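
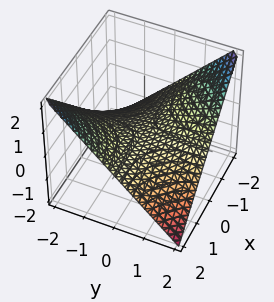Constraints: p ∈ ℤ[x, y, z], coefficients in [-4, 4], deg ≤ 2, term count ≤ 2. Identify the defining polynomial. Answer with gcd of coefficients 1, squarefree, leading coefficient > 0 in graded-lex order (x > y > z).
1. deg p = 2. A hyperbolic paraboloid; a quadric.
2. From the visible intercepts: it crosses the z-axis at the gridline z = 0; every point of the y-axis in the box is on the surface.
3. These observations pin down the coefficients. Check: (1, 0, 0) on the x-axis lies on the surface, and p(1, 0, 0) = 0. ✓

x*y + 2*z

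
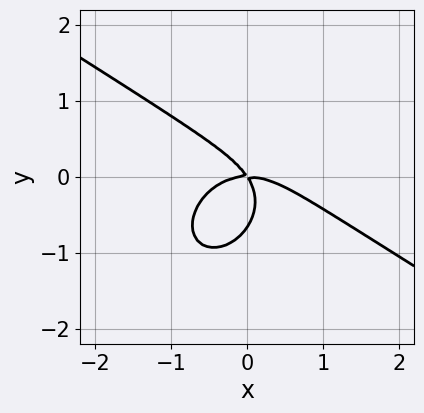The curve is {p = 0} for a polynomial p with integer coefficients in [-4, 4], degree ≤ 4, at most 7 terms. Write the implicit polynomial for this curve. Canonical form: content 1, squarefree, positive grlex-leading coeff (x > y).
2*x^3 + 2*x^2*y + 3*y^3 + 3*x*y + 2*y^2

(a) deg p = 3. The shape is more complex than any degree-2 curve.
(b) Checking where it meets the axes: it crosses the y-axis at the gridline y = 0; it meets the x-axis at x = 0 (among the integer gridlines).
(c) These observations pin down the coefficients.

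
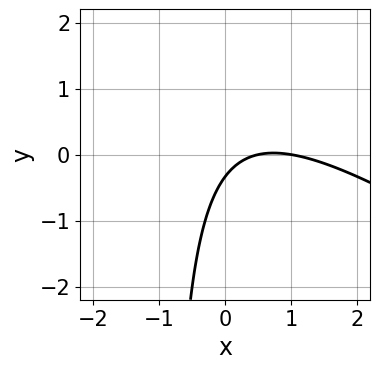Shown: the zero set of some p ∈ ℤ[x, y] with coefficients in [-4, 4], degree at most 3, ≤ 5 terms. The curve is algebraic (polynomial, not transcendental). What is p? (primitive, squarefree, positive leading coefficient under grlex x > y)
First, degree: no degree-1 curve has this shape, so deg p = 2.
Next, from the axis intercepts and sections: one x-axis crossing is at x = 1.
Finally, these observations pin down the coefficients.

2*x^2 + 3*x*y - 3*x + 3*y + 1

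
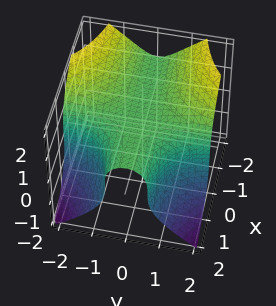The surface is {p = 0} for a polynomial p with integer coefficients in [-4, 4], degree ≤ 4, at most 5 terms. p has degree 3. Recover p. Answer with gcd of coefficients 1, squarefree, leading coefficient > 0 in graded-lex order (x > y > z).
1. The degree is 3 — the shape is more complex than any degree-2 surface.
2. Reading off the gridlines: no x-intercept at any integer in the box; it misses every integer gridline on the y-axis.
3. Assembling these constraints gives the stated polynomial.

3*x*y^2 + 2*z^3 - y^2 - 2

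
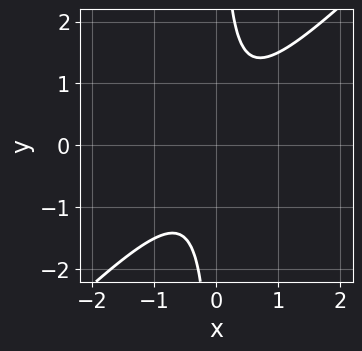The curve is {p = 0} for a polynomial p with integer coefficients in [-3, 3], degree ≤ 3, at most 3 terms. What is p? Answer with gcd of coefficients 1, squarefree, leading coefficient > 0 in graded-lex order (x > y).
2*x^2 - 2*x*y + 1

(a) deg p = 2. The shape is more complex than any degree-1 curve.
(b) Checking where it meets the axes: it misses every integer gridline on the x-axis; it misses every integer gridline on the y-axis.
(c) Matching integer coefficients to the picture gives p.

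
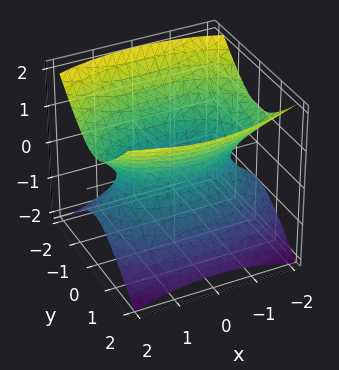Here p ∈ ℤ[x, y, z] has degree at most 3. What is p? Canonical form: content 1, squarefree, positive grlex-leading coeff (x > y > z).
(a) deg p = 2. An hourglass — one-sheet hyperboloid; a quadric.
(b) Symmetries: the z ↦ −z reflection is a symmetry, so z appears only in even powers; mirror symmetry x ↦ −x ⇒ only even powers of x; mirror symmetry y ↦ −y ⇒ only even powers of y.
(c) Against the integer gridlines: the surface avoids every integer z-axis point in the box.
(d) Fitting integer coefficients to these (and the overall shape) gives p.

x^2 + 3*y^2 - 3*z^2 - 2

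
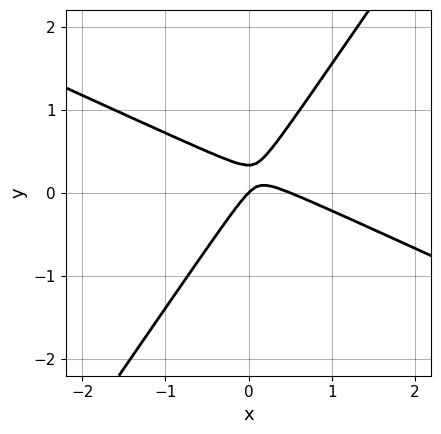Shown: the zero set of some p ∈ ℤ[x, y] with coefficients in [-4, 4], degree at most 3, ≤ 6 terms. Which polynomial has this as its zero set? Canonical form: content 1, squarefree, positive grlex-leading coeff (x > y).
2*x^2 + 3*x*y - 3*y^2 - x + y

1. deg p = 2. No degree-1 curve has this shape.
2. Observable constraints: one y-axis crossing is at y = 0; it crosses the x-axis at the gridline x = 0.
3. Solving for integer coefficients yields p as stated.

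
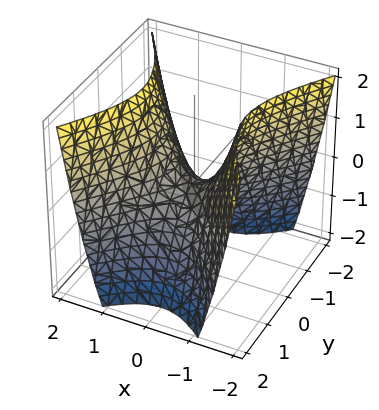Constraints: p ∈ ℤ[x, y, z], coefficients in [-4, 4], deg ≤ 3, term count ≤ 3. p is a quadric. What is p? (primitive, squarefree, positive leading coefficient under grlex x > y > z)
First, deg p = 2.
Next, symmetries: the x ↦ −x reflection is a symmetry, so x appears only in even powers; the y ↦ −y reflection is a symmetry, so y appears only in even powers.
Then, reading off the gridlines: it crosses the x-axis at the gridline x = 0; it crosses the z-axis at the gridline z = 0.
Finally, assembling these constraints gives the stated polynomial.

3*x^2 - 2*y^2 - 2*z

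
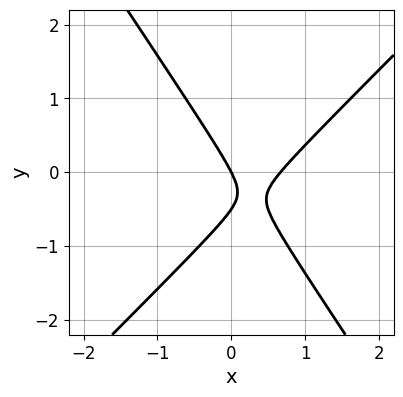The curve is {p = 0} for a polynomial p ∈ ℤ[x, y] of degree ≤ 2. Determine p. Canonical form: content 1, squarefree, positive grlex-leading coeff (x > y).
3*x^2 - x*y - 2*y^2 - 2*x - y

Degree: a generic line meets the curve in up to 2 points, so deg p = 2.
Checking where it meets the axes: it crosses the x-axis at the gridline x = 0; it meets the y-axis at y = 0 (among the integer gridlines).
Matching integer coefficients to the picture gives p.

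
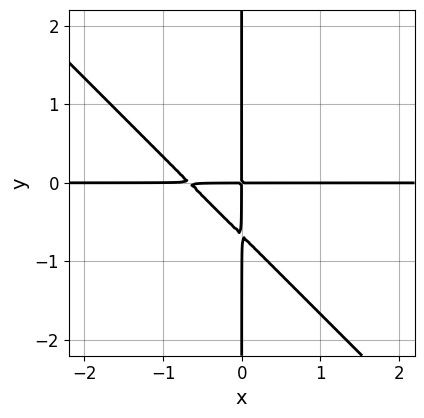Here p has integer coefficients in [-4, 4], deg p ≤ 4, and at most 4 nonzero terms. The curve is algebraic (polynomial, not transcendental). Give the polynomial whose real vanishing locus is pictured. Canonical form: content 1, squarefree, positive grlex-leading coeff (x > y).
1. The degree is 3 — no degree-2 curve has this shape.
2. Against the integer gridlines: every point of the y-axis in the box is on the curve; every point of the x-axis in the box is on the curve.
3. Putting this together gives p.

3*x^2*y + 3*x*y^2 + 2*x*y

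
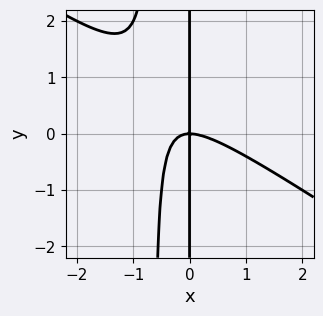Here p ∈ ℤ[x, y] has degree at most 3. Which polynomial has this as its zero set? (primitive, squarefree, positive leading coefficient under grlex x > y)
First, deg p = 3. The shape is more complex than any degree-2 curve.
Then, checking where it meets the axes: every point of the y-axis in the box is on the curve; it crosses the x-axis at the gridline x = 0.
Finally, fitting integer coefficients to these (and the overall shape) gives p.

2*x^3 + 3*x^2*y + 2*x*y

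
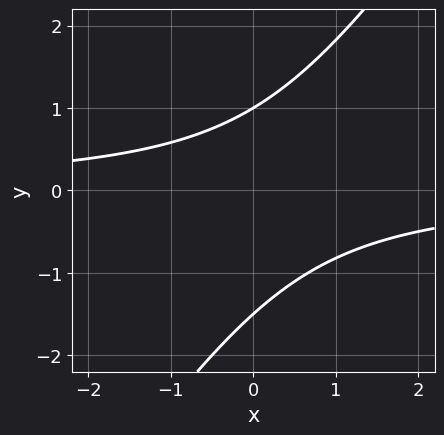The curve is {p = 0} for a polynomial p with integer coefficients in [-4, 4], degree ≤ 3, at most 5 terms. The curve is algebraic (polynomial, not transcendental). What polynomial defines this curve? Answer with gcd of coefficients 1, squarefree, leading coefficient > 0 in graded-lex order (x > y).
3*x*y - 2*y^2 - y + 3

1. deg p = 2. No degree-1 curve has this shape.
2. Observable constraints: it crosses the y-axis at the gridline y = 1; no x-intercept at any integer in the box.
3. Together with the visible shape, these determine p as stated.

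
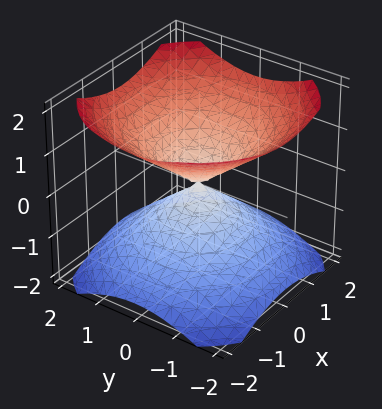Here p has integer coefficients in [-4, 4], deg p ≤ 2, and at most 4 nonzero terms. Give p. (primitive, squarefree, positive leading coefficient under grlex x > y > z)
2*x^2 + 2*y^2 - 3*z^2

(a) There are 2 components. They look like related sheets of one shape, so recover p as a whole.
(b) The degree is 2 — two nappes meeting at a single point; a quadric.
(c) Symmetries: the z ↦ −z reflection is a symmetry, so z appears only in even powers; the z-axis is an axis of rotation, so x and y enter only as x² + y².
(d) From the axis intercepts and sections: it crosses the y-axis at the gridline y = 0; it meets the z-axis at z = 0 (among the integer gridlines); one x-axis crossing is at x = 0.
(e) The integer polynomial consistent with all of this is the stated p.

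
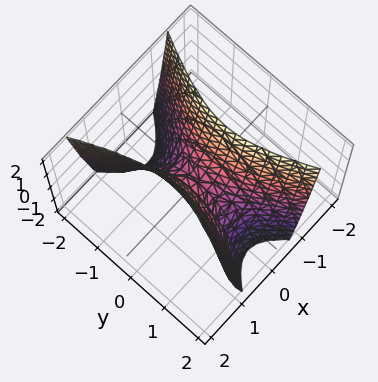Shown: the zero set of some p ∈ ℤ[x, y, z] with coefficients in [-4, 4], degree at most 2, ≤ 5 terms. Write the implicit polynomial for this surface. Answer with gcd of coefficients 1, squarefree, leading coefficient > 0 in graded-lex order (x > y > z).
3*x^2 - y^2 - z

1. Degree: a saddle surface; a quadric, so deg p = 2.
2. Symmetries: it's symmetric under x → −x, forcing even powers of x; mirror symmetry y ↦ −y ⇒ only even powers of y.
3. Observable constraints: it crosses the y-axis at the gridline y = 0; it crosses the x-axis at the gridline x = 0; it crosses the z-axis at the gridline z = 0.
4. The integer polynomial consistent with all of this is the stated p.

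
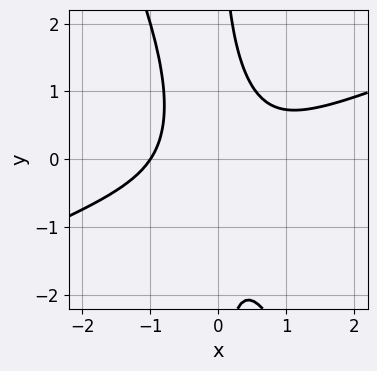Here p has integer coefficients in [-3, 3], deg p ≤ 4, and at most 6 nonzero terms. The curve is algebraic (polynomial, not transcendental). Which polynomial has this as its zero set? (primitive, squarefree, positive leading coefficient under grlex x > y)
x^3 - 2*x^2*y - x*y^2 + 1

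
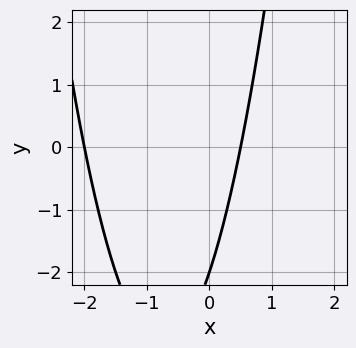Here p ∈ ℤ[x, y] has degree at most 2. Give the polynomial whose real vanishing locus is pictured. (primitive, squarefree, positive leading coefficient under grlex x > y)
1. The degree is 2 — the shape is more complex than any degree-1 curve.
2. From the visible intercepts: it crosses the x-axis at the gridline x = -2; it crosses the y-axis at the gridline y = -2.
3. Solving for integer coefficients yields p as stated.

2*x^2 + 3*x - y - 2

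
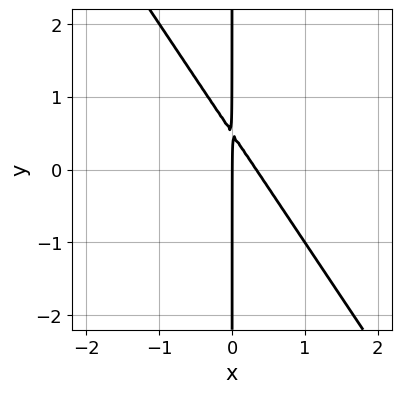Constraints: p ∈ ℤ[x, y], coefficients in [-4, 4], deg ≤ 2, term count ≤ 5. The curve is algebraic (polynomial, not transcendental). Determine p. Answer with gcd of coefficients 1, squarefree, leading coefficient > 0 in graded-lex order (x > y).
First, the degree is 2 — a generic line meets the curve in up to 2 points.
Next, against the integer gridlines: every point of the y-axis in the box is on the curve; it crosses the x-axis at the gridline x = 0.
Finally, fitting integer coefficients to these (and the overall shape) gives p.

3*x^2 + 2*x*y - x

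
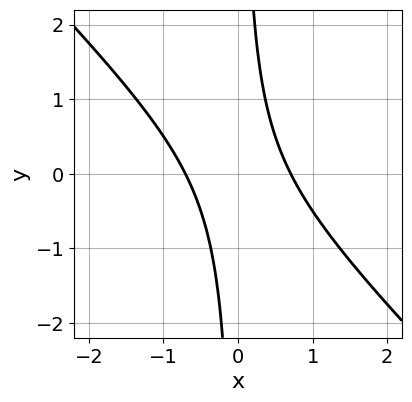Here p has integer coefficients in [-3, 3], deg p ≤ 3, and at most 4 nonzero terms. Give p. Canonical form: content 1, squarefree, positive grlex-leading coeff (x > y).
First, degree: no degree-1 curve has this shape, so deg p = 2.
Next, against the integer gridlines: no y-intercept at any integer in the box.
Finally, assembling these constraints gives the stated polynomial.

2*x^2 + 2*x*y - 1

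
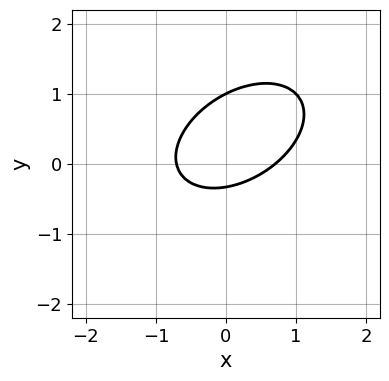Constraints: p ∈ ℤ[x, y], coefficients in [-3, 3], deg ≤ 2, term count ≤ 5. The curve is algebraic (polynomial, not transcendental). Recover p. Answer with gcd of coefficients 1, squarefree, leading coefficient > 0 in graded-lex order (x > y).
2*x^2 - 2*x*y + 3*y^2 - 2*y - 1

(a) Degree: no degree-1 curve has this shape, so deg p = 2.
(b) From the axis intercepts and sections: it crosses the y-axis at the gridline y = 1.
(c) Solving for integer coefficients yields p as stated.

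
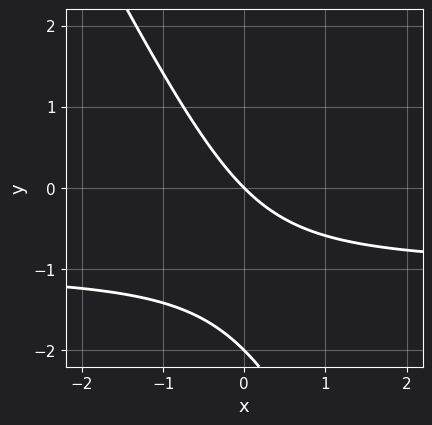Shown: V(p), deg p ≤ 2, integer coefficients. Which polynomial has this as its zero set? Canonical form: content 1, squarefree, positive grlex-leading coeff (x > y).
2*x*y + y^2 + 2*x + 2*y

First, degree: no degree-1 curve has this shape, so deg p = 2.
Then, against the integer gridlines: among the integer gridlines, it crosses the y-axis at y ∈ {-2, 0}; it crosses the x-axis at the gridline x = 0.
Finally, putting this together gives p.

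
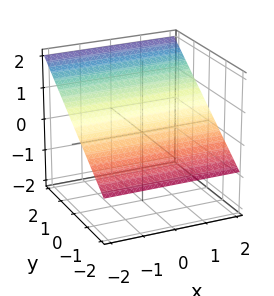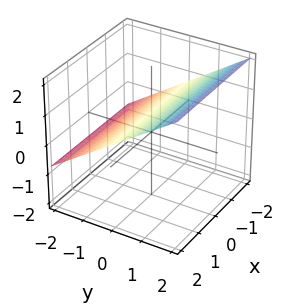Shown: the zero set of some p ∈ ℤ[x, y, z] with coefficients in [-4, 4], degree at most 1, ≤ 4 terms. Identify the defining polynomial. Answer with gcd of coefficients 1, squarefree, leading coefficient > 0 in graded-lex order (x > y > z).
2*y - 3*z + 2

1. The degree is 1 — the surface is flat (a plane).
2. From the visible intercepts: it meets the y-axis at y = -1 (among the integer gridlines); no x-intercept at any integer in the box.
3. Assembling these constraints gives the stated polynomial.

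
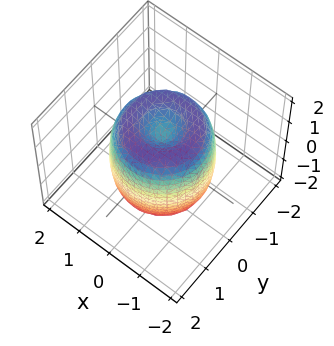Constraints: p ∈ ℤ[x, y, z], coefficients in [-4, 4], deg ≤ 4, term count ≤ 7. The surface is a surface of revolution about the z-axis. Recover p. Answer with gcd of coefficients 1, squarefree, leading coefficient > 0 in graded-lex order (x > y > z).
2*x^4 + 4*x^2*y^2 + 2*y^4 - 3*x^2 - 3*y^2 + z^2 - 1

First, degree: the shape is more complex than any degree-3 surface, so deg p = 4.
Next, symmetry: the z-axis is an axis of rotation, so x and y enter only as x² + y².
Next, observable constraints: a circular section at z = 1 has radius between 1 and 2; among the integer gridlines, it crosses the z-axis at z ∈ {-1, 1}.
Finally, together with the visible shape, these determine p as stated.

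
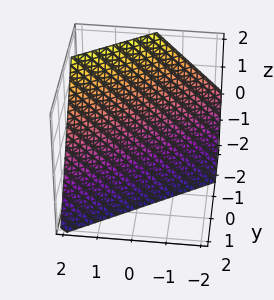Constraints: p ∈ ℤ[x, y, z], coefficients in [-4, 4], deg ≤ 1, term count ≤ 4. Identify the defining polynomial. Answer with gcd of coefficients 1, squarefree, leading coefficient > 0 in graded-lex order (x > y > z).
2*x - 3*y - 2*z - 2

First, degree: the surface is flat (a plane), so deg p = 1.
Next, checking where it meets the axes: it crosses the z-axis at the gridline z = -1; it meets the x-axis at x = 1 (among the integer gridlines).
Finally, fitting integer coefficients to these (and the overall shape) gives p.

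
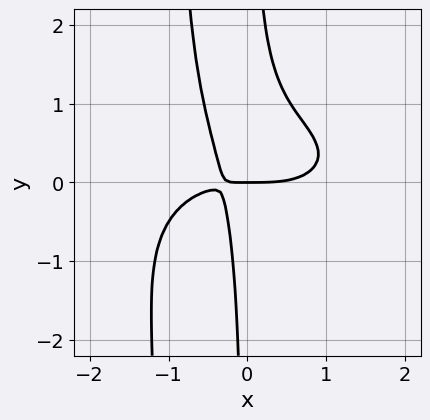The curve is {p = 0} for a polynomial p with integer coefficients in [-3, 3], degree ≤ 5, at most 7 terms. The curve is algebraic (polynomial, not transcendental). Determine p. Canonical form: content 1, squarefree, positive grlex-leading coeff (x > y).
First, degree: a generic line meets the curve in up to 4 points, so deg p = 4.
Next, observable constraints: it meets the x-axis at x = 0 (among the integer gridlines); it crosses the y-axis at the gridline y = 0.
Finally, together with the visible shape, these determine p as stated.

x^4 + 3*x^2*y^2 + 3*x*y^2 - 3*x*y - y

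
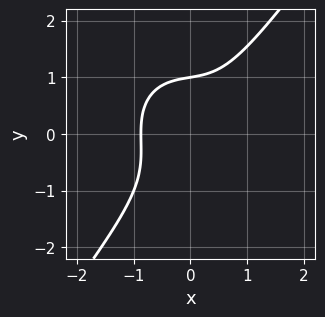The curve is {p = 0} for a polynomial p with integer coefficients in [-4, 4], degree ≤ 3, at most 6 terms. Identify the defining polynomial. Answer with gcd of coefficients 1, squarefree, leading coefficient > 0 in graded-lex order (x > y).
3*x^3 + x*y^2 - 2*y^3 + 2

First, the degree is 3 — the shape is more complex than any degree-2 curve.
Then, from the visible intercepts: it crosses the y-axis at the gridline y = 1.
Finally, together with the visible shape, these determine p as stated.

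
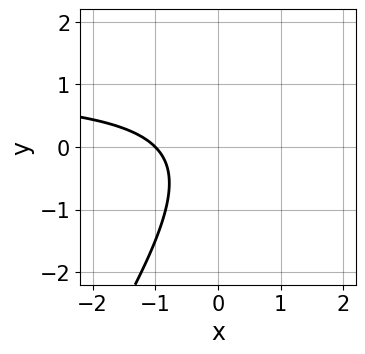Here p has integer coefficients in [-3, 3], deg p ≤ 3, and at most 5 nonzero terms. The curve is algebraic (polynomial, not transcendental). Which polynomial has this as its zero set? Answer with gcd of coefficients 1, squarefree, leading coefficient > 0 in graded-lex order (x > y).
First, the degree is 2 — a generic line meets the curve in up to 2 points.
Next, from the axis intercepts and sections: the curve avoids every integer y-axis point in the box; it crosses the x-axis at the gridline x = -1.
Finally, fitting integer coefficients to these (and the overall shape) gives p.

3*x*y - 2*y^2 - 3*x - 3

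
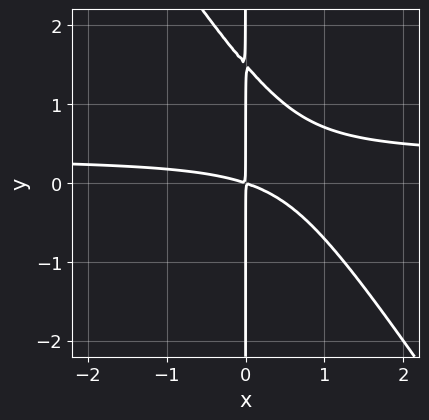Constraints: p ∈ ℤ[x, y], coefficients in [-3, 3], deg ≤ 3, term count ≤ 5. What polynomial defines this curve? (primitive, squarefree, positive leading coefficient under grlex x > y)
(a) deg p = 3.
(b) Reading off the gridlines: every point of the y-axis in the box is on the curve.
(c) Assembling these constraints gives the stated polynomial.

3*x^2*y + 2*x*y^2 - x^2 - 3*x*y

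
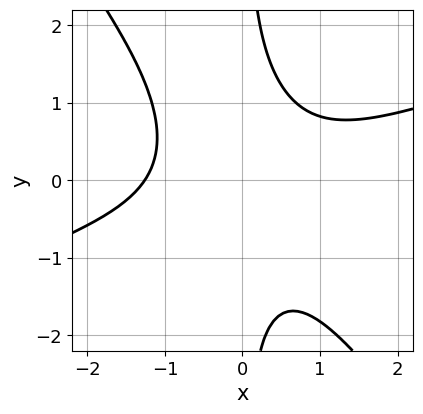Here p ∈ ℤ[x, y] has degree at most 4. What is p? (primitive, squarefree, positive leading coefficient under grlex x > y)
x^3 - 2*x^2*y - 2*x*y^2 + 2

The degree is 3 — no degree-2 curve has this shape.
From the visible intercepts: no y-intercept at any integer in the box.
The integer polynomial consistent with all of this is the stated p.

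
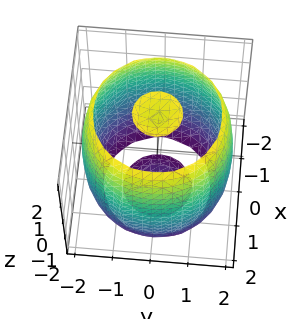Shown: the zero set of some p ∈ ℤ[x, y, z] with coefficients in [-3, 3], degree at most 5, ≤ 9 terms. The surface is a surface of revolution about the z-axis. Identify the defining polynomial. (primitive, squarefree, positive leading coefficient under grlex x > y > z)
First, the picture has 3 separate pieces. They look like related sheets of one shape, so recover p as a whole.
Then, deg p = 4. The shape is more complex than any degree-3 surface.
Next, symmetry: the surface is invariant under rotation about z: p = q(x² + y², z).
Then, from the visible intercepts: a circular section at z = -1 has radius between 1 and 2.
Finally, assembling these constraints gives the stated polynomial.

x^4 + 2*x^2*y^2 + y^4 - 3*x^2 - 3*y^2 + z^2 - 3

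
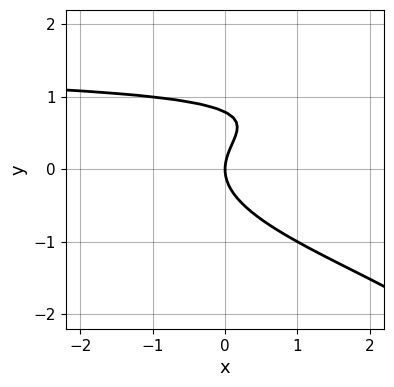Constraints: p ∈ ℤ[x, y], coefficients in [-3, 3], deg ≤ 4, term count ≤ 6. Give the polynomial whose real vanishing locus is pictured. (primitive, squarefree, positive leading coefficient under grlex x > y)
First, the degree is 4 — a generic line meets the curve in up to 4 points.
Then, against the integer gridlines: one x-axis crossing is at x = 0; it meets the y-axis at y = 0 (among the integer gridlines).
Finally, together with the visible shape, these determine p as stated.

y^4 + 3*y^3 - 2*x*y - 3*y^2 + 3*x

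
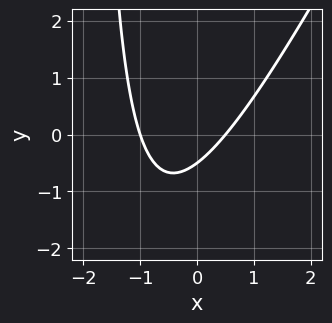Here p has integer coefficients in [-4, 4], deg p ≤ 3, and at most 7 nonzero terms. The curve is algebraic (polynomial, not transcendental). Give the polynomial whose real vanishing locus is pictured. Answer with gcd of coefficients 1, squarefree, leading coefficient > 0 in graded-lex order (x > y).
Degree: the shape is more complex than any degree-1 curve, so deg p = 2.
From the axis intercepts and sections: one x-axis crossing is at x = -1.
Assembling these constraints gives the stated polynomial.

2*x^2 - x*y + x - 2*y - 1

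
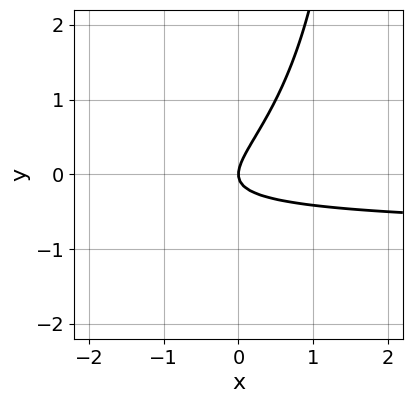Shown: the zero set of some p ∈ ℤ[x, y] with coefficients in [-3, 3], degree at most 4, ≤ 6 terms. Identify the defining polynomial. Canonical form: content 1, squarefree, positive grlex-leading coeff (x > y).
x*y^2 + 2*x*y - 2*y^2 + x

First, degree: no degree-2 curve has this shape, so deg p = 3.
Next, from the axis intercepts and sections: one y-axis crossing is at y = 0; it meets the x-axis at x = 0 (among the integer gridlines).
Finally, these observations pin down the coefficients.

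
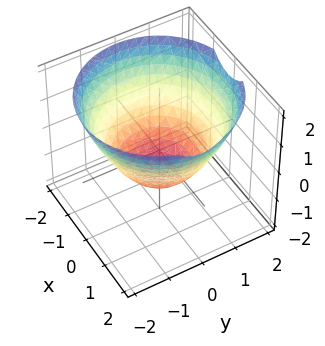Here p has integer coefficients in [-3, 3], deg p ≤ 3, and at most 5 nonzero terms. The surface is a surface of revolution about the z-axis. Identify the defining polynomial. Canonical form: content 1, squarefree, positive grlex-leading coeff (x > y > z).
2*x^2 + 2*y^2 - 3*z - 3

The degree is 2 — the shape is more complex than any degree-1 surface.
Symmetries: every cross-section ⟂ z is a circle, so x, y appear only via x² + y².
Against the integer gridlines: one z-axis crossing is at z = -1; a circular section at z = 1 has radius between 1 and 2.
Putting this together gives p.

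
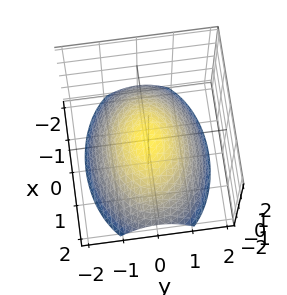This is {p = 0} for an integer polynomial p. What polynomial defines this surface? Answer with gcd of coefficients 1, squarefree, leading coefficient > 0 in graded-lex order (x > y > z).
x^2 + 2*y^2 + 3*z

deg p = 2. A paraboloid; a quadric.
Symmetries: it's symmetric under y → −y, forcing even powers of y; it's symmetric under x → −x, forcing even powers of x.
Reading off the gridlines: it meets the z-axis at z = 0 (among the integer gridlines); it meets the x-axis at x = 0 (among the integer gridlines); it meets the y-axis at y = 0 (among the integer gridlines).
Fitting integer coefficients to these (and the overall shape) gives p.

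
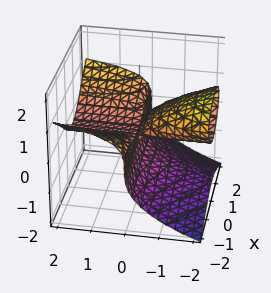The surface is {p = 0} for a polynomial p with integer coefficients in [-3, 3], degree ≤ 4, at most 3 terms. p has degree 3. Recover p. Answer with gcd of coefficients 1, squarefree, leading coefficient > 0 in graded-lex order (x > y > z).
1. The degree is 3 — no degree-2 surface has this shape.
2. Reading off the gridlines: the visible x-axis segment lies entirely on the surface; one z-axis crossing is at z = 0; the visible y-axis segment lies entirely on the surface.
3. The integer polynomial consistent with all of this is the stated p.

x^2*y - 2*z^3 - 2*y*z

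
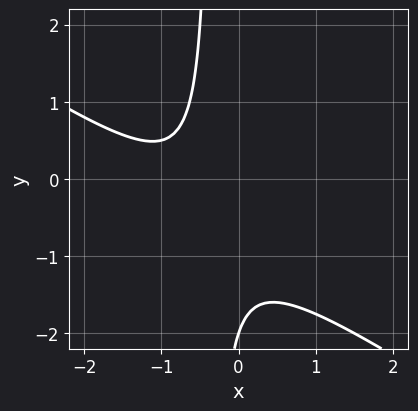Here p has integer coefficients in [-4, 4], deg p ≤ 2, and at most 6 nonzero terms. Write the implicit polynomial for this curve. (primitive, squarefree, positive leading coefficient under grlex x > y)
2*x^2 + 3*x*y + 3*x + y + 2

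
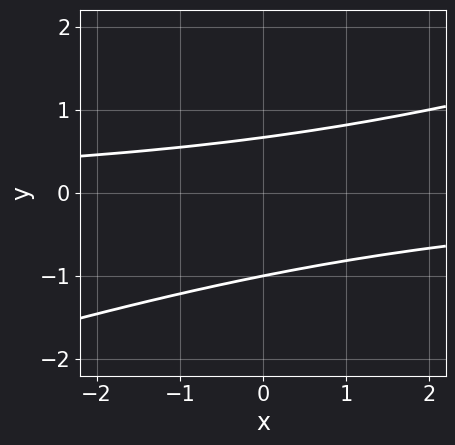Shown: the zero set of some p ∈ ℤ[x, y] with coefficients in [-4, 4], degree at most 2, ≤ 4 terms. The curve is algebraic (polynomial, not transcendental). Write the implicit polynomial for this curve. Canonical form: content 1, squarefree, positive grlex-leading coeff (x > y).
x*y - 3*y^2 - y + 2

The degree is 2 — no degree-1 curve has this shape.
From the visible intercepts: it crosses the y-axis at the gridline y = -1; no x-intercept at any integer in the box.
Putting this together gives p.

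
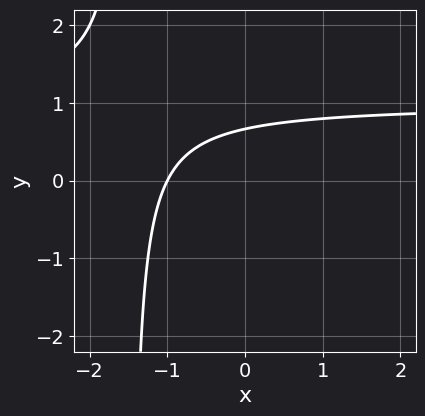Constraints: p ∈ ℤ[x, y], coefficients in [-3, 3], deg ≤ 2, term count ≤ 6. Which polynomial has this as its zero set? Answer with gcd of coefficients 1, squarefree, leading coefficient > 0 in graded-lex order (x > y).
First, the degree is 2 — a generic line meets the curve in up to 2 points.
Then, checking where it meets the axes: one x-axis crossing is at x = -1.
Finally, these observations pin down the coefficients.

2*x*y - 2*x + 3*y - 2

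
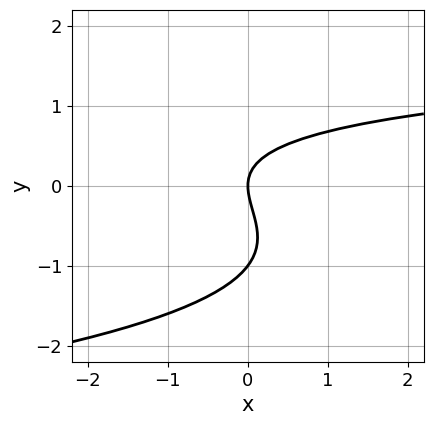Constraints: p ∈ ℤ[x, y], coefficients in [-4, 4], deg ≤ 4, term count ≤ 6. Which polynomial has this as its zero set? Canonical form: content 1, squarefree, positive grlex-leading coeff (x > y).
3*y^3 + x*y + 3*y^2 - 3*x

First, degree: a generic line meets the curve in up to 3 points, so deg p = 3.
Next, against the integer gridlines: the y-axis gridline crossings are at y ∈ {-1, 0}; it meets the x-axis at x = 0 (among the integer gridlines).
Finally, fitting integer coefficients to these (and the overall shape) gives p.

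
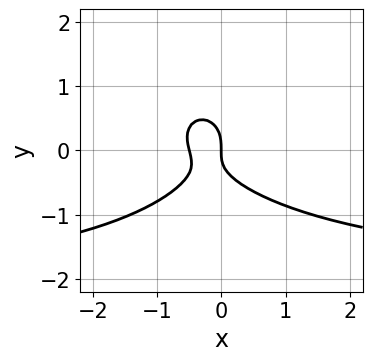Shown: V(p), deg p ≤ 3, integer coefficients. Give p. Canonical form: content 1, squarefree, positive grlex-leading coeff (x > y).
First, the degree is 3 — no degree-2 curve has this shape.
Then, checking where it meets the axes: one x-axis crossing is at x = 0; it crosses the y-axis at the gridline y = 0.
Finally, these observations pin down the coefficients.

x^2*y + 2*y^3 + 2*x^2 + x*y + x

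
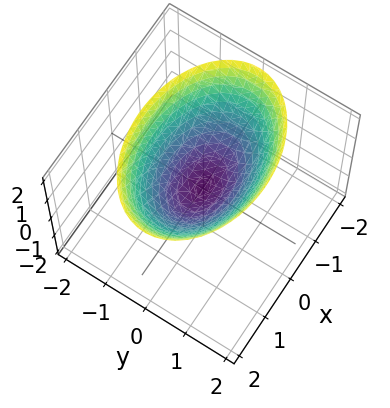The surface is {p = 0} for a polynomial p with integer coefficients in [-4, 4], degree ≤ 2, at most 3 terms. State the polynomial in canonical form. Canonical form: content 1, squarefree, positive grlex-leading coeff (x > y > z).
x^2 + 2*y^2 - 2*z

(a) deg p = 2. A paraboloid; a quadric.
(b) Symmetries: it's symmetric under y → −y, forcing even powers of y; the x ↦ −x reflection is a symmetry, so x appears only in even powers.
(c) Observable constraints: it meets the y-axis at y = 0 (among the integer gridlines); it meets the z-axis at z = 0 (among the integer gridlines); one x-axis crossing is at x = 0.
(d) Solving for integer coefficients yields p as stated.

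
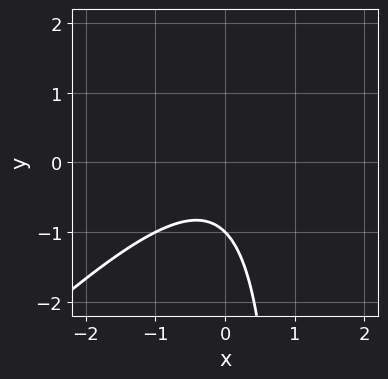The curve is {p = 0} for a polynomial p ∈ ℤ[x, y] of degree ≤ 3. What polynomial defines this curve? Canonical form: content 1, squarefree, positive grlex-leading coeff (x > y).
First, the degree is 2 — the shape is more complex than any degree-1 curve.
Next, checking where it meets the axes: one y-axis crossing is at y = -1; it misses every integer gridline on the x-axis.
Finally, solving for integer coefficients yields p as stated.

x^2 - x*y + y + 1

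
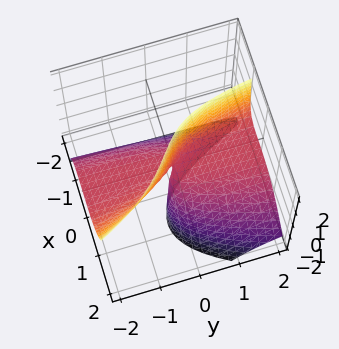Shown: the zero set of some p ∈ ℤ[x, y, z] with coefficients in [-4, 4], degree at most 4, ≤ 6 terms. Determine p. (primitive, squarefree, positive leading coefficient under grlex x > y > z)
1. Degree: no degree-2 surface has this shape, so deg p = 3.
2. Against the integer gridlines: every point of the y-axis in the box is on the surface; the visible z-axis segment lies entirely on the surface; one x-axis crossing is at x = 0.
3. Together with the visible shape, these determine p as stated.

3*x^3 + 2*x*y*z + 3*x*z + 3*y*z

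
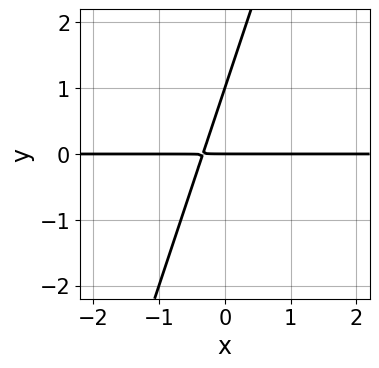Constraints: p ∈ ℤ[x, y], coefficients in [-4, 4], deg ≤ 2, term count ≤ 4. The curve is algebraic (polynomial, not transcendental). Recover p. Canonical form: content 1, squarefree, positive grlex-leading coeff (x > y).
3*x*y - y^2 + y

1. deg p = 2. The shape is more complex than any degree-1 curve.
2. Observable constraints: among the integer gridlines, it crosses the y-axis at y ∈ {0, 1}; every point of the x-axis in the box is on the curve.
3. Fitting integer coefficients to these (and the overall shape) gives p.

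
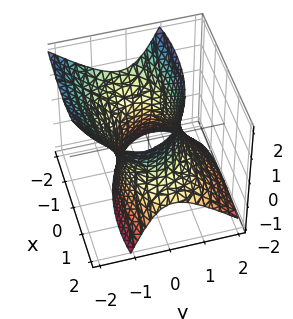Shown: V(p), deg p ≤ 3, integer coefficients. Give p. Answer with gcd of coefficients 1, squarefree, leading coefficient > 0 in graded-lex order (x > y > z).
x^2 + x*z + 3*y^2 + 2*y*z - z^2 - 3

(a) The degree is 2 — a generic line meets the surface in up to 2 points.
(b) Checking where it meets the axes: no z-intercept at any integer in the box; the y-axis gridline crossings are at y ∈ {-1, 1}.
(c) Solving for integer coefficients yields p as stated.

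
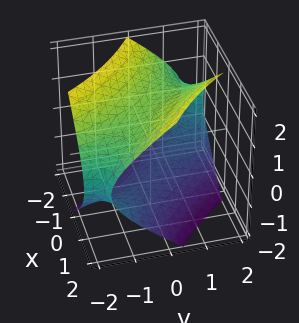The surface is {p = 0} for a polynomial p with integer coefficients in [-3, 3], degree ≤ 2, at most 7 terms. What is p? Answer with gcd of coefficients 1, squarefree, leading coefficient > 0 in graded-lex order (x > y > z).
(a) Degree: the shape is more complex than any degree-1 surface, so deg p = 2.
(b) From the axis intercepts and sections: no x-intercept at any integer in the box; no y-intercept at any integer in the box.
(c) Solving for integer coefficients yields p as stated.

x^2 + 3*x*y + y^2 - 2*z^2 + 3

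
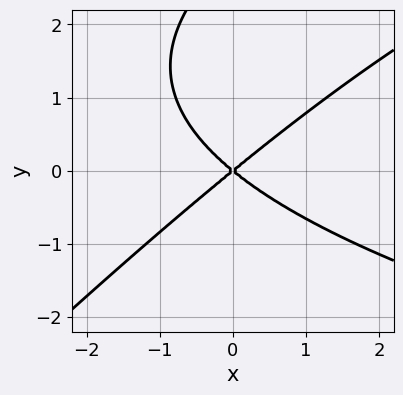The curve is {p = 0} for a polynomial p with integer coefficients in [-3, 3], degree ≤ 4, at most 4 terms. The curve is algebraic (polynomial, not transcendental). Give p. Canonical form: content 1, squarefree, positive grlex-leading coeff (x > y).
x*y^2 - y^3 - 2*x^2 + 3*y^2

(a) deg p = 3.
(b) From the visible intercepts: it meets the x-axis at x = 0 (among the integer gridlines); one y-axis crossing is at y = 0.
(c) Assembling these constraints gives the stated polynomial.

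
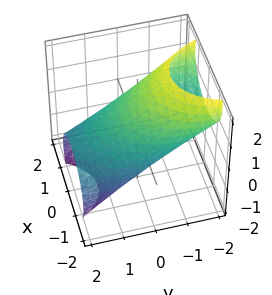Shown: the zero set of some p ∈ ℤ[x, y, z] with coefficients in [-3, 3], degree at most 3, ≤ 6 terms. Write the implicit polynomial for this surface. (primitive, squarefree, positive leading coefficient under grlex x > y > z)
The degree is 2 — no degree-1 surface has this shape.
The integer polynomial consistent with all of this is the stated p.

2*x^2 + y^2 + 3*y*z + 2*z^2 - 3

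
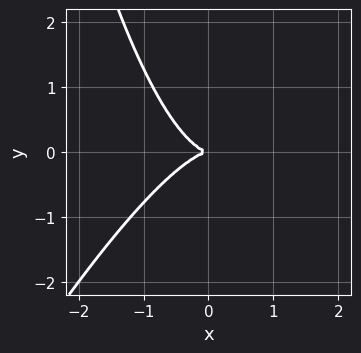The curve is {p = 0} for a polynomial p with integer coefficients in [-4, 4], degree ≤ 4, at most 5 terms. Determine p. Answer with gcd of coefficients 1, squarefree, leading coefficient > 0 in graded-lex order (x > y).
2*x^3 - x^2*y + 2*y^2

The degree is 3 — a generic line meets the curve in up to 3 points.
Reading off the gridlines: it meets the y-axis at y = 0 (among the integer gridlines); it meets the x-axis at x = 0 (among the integer gridlines).
The integer polynomial consistent with all of this is the stated p.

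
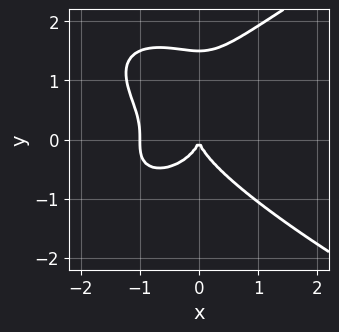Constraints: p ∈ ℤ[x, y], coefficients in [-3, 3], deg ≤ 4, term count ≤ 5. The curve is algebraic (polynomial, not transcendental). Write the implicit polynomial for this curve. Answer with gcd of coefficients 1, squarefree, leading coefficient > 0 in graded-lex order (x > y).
2*y^4 - 3*x^3 - 3*y^3 - 3*x^2

1. Degree: the shape is more complex than any degree-3 curve, so deg p = 4.
2. From the visible intercepts: it crosses the y-axis at the gridline y = 0; the x-axis gridline crossings are at x ∈ {-1, 0}.
3. Assembling these constraints gives the stated polynomial.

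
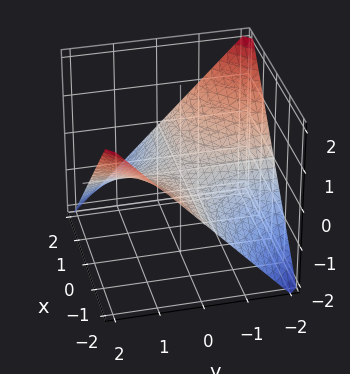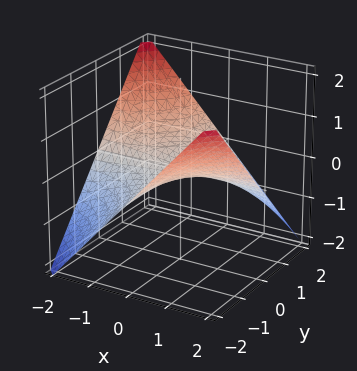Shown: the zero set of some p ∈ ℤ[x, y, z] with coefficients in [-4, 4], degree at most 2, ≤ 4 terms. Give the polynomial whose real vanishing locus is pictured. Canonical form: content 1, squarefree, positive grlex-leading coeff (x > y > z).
x*y + 2*z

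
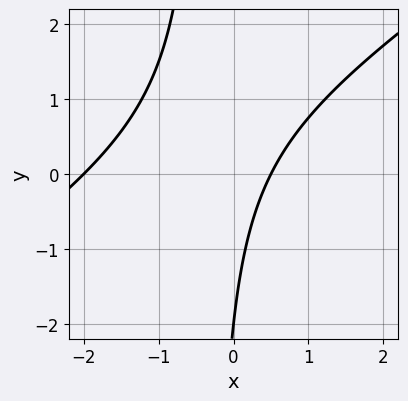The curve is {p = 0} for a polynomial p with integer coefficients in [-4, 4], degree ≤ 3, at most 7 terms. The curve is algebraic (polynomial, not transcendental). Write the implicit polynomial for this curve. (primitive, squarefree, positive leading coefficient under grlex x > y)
(a) The degree is 2 — the shape is more complex than any degree-1 curve.
(b) From the axis intercepts and sections: it crosses the y-axis at the gridline y = -2; it crosses the x-axis at the gridline x = -2.
(c) Solving for integer coefficients yields p as stated.

2*x^2 - 3*x*y + 3*x - y - 2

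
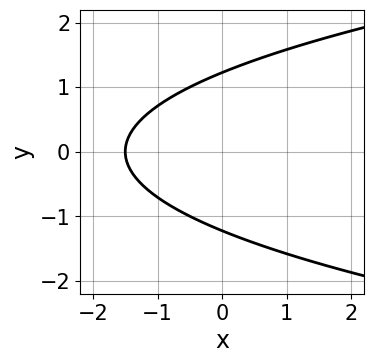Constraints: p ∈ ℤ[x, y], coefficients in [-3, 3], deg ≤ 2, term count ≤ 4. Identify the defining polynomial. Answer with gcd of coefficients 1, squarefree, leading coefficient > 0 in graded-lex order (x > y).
2*y^2 - 2*x - 3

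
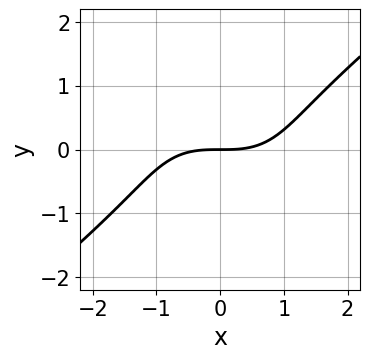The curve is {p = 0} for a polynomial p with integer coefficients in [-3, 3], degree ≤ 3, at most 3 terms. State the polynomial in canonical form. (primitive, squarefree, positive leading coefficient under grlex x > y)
x^3 - 2*y^3 - 3*y

deg p = 3. The shape is more complex than any degree-2 curve.
From the axis intercepts and sections: one y-axis crossing is at y = 0; it meets the x-axis at x = 0 (among the integer gridlines).
Solving for integer coefficients yields p as stated.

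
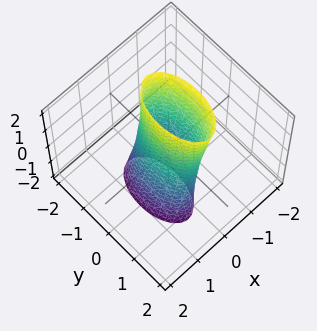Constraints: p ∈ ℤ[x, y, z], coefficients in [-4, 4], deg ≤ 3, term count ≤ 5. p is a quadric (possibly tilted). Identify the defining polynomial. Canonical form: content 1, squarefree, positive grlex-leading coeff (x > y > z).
1. The degree is 2 — the shape is more complex than any degree-1 surface.
2. Reading off the gridlines: it misses every integer gridline on the z-axis; the y-axis gridline crossings are at y ∈ {-1, 1}.
3. Assembling these constraints gives the stated polynomial.

3*x^2 + x*z + y^2 - 1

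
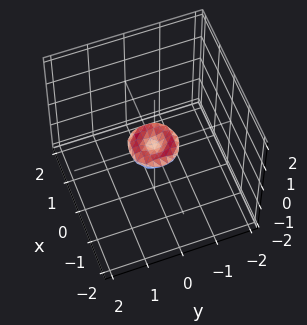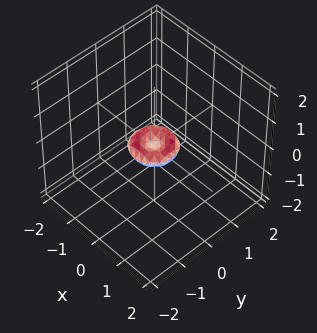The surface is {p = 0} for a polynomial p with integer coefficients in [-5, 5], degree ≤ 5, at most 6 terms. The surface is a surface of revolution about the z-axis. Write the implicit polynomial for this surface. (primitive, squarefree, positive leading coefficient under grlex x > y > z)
2*x^4 + 4*x^2*y^2 + 2*y^4 - x^2 - y^2 + 3*z^2

The degree is 4 — no degree-3 surface has this shape.
Symmetry: every cross-section ⟂ z is a circle, so x, y appear only via x² + y².
From the visible intercepts: it crosses the z-axis at the gridline z = 0; it meets the x-axis at x = 0 (among the integer gridlines).
Fitting integer coefficients to these (and the overall shape) gives p.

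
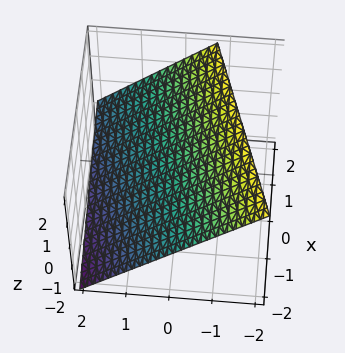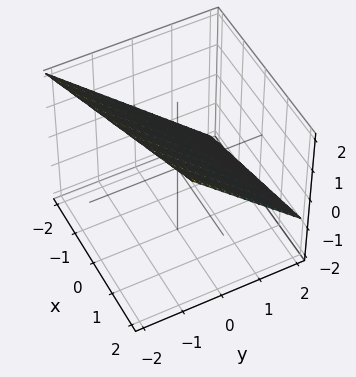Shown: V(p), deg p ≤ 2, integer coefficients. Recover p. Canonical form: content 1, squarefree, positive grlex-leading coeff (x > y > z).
Degree: every cross-section is a straight line — this is a plane, so deg p = 1.
Against the integer gridlines: it meets the x-axis at x = -2 (among the integer gridlines).
These observations pin down the coefficients.

x - 3*y - 3*z + 2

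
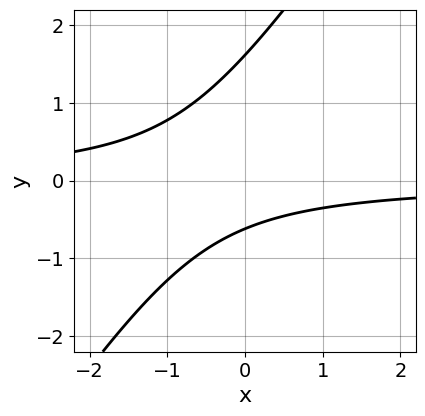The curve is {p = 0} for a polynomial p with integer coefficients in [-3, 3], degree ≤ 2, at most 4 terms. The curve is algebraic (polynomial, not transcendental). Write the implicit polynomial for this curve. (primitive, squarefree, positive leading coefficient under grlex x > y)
1. deg p = 2. No degree-1 curve has this shape.
2. From the axis intercepts and sections: no x-intercept at any integer in the box.
3. The integer polynomial consistent with all of this is the stated p.

3*x*y - 2*y^2 + 2*y + 2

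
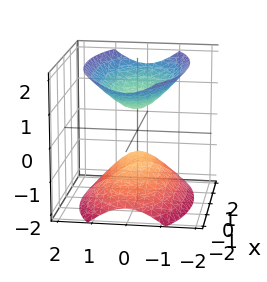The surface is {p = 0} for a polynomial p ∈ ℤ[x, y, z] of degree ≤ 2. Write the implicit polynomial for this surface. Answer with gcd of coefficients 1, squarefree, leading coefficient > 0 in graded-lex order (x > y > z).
x^2 + 3*y^2 - 2*z^2 + 1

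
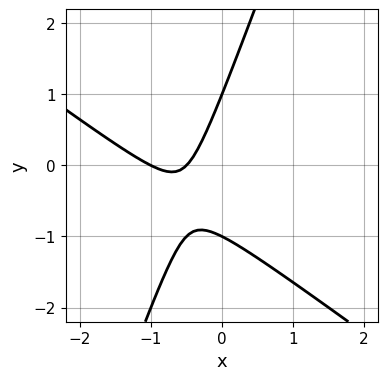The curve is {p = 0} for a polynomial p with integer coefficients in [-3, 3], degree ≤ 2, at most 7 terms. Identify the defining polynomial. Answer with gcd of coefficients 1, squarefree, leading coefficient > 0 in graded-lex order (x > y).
2*x^2 + 2*x*y - y^2 + 3*x + 1

The degree is 2 — no degree-1 curve has this shape.
From the visible intercepts: among the integer gridlines, it crosses the y-axis at y ∈ {-1, 1}; it crosses the x-axis at the gridline x = -1.
Fitting integer coefficients to these (and the overall shape) gives p.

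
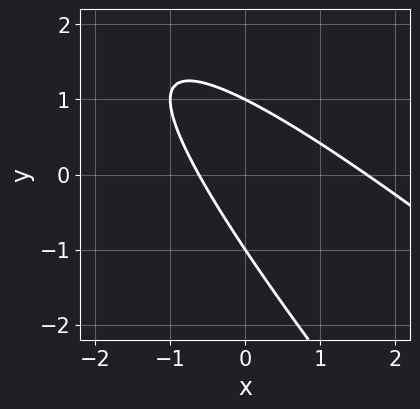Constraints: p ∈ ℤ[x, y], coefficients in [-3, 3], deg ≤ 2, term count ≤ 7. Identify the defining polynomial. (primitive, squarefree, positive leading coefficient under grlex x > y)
x^2 + 2*x*y + y^2 - x - 1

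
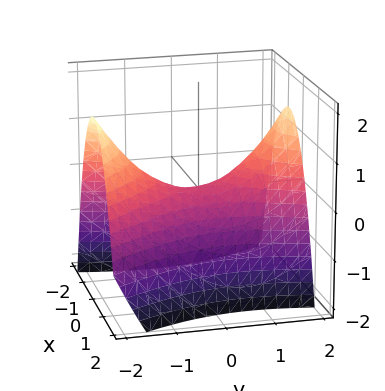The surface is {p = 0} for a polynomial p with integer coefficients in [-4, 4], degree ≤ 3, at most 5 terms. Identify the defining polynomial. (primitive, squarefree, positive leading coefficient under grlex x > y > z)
3*x^2 + x*y - y^2 + 3*z

1. The degree is 2 — the shape is more complex than any degree-1 surface.
2. From the axis intercepts and sections: it crosses the y-axis at the gridline y = 0; one x-axis crossing is at x = 0.
3. Fitting integer coefficients to these (and the overall shape) gives p.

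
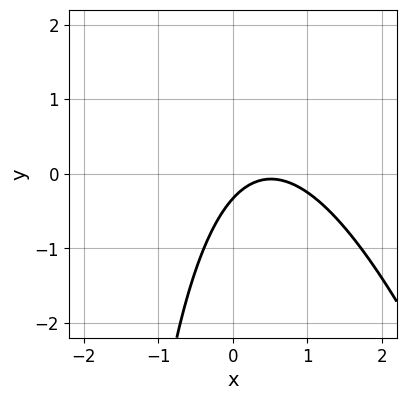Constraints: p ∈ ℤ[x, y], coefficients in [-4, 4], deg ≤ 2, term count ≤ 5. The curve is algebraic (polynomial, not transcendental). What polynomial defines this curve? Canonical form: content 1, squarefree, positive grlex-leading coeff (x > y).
1. Degree: the shape is more complex than any degree-1 curve, so deg p = 2.
2. Reading off the gridlines: no x-intercept at any integer in the box.
3. Putting this together gives p.

3*x^2 + x*y - 3*x + 3*y + 1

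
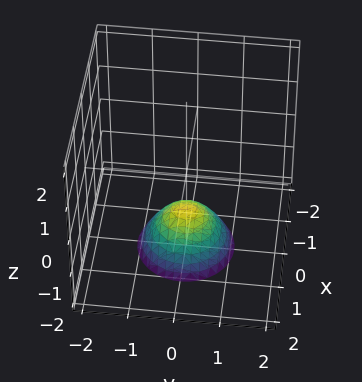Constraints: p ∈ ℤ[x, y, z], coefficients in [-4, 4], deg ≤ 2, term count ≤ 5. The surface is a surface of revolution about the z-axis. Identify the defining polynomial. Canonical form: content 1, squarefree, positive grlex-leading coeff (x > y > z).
x^2 + y^2 + z + 1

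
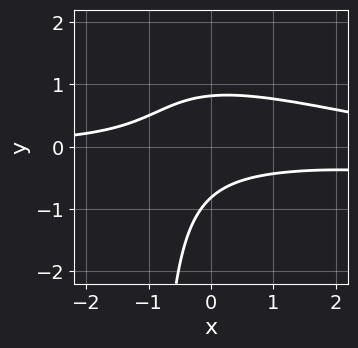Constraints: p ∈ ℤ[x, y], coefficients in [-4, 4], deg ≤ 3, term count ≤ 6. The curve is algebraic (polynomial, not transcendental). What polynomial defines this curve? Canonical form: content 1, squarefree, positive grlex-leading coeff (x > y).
x^2*y + 3*x*y^2 - 3*x*y + 3*y^2 - 2

(a) The degree is 3 — a generic line meets the curve in up to 3 points.
(b) Against the integer gridlines: the curve avoids every integer x-axis point in the box.
(c) Assembling these constraints gives the stated polynomial.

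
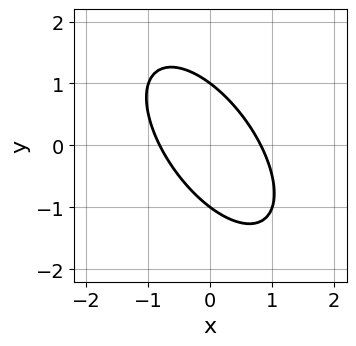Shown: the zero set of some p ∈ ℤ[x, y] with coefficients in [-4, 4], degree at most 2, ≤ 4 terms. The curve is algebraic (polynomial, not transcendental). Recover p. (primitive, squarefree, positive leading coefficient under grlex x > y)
3*x^2 + 3*x*y + 2*y^2 - 2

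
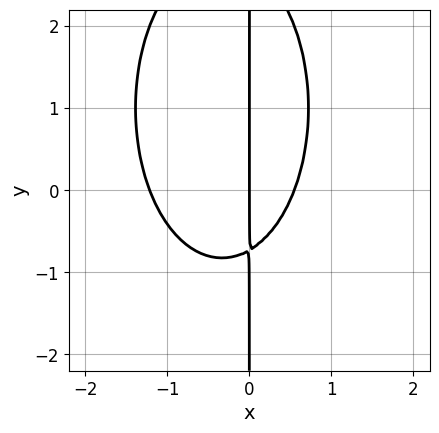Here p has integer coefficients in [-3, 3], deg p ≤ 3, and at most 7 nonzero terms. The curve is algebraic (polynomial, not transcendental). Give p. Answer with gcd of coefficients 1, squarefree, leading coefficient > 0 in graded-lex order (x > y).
3*x^3 + x*y^2 + 2*x^2 - 2*x*y - 2*x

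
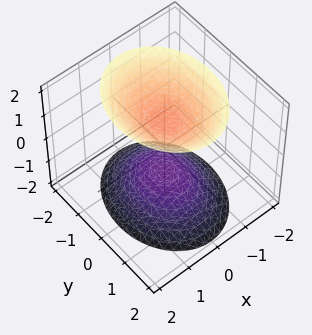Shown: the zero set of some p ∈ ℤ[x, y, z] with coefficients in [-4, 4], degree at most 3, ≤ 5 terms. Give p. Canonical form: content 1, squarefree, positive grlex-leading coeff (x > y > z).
3*x^2 + 2*y^2 - 2*z^2 + 2

First, I count 2 distinct pieces. Treating them together as one polynomial.
Then, degree: two sheets facing apart; a quadric, so deg p = 2.
Next, symmetries: the z ↦ −z reflection is a symmetry, so z appears only in even powers; mirror symmetry x ↦ −x ⇒ only even powers of x; it's symmetric under y → −y, forcing even powers of y.
Next, reading off the gridlines: no x-intercept at any integer in the box; the surface avoids every integer y-axis point in the box; the z-axis gridline crossings are at z ∈ {-1, 1}.
Finally, putting this together gives p.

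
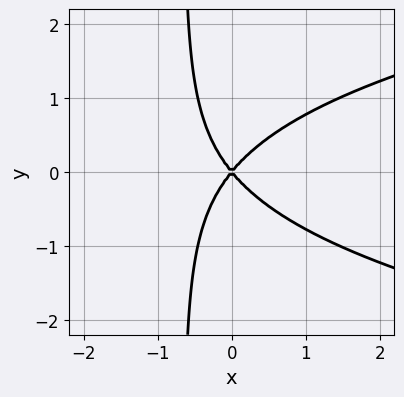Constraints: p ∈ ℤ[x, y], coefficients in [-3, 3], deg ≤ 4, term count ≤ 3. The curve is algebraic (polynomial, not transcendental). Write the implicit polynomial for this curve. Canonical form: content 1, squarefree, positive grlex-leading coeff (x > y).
3*x*y^2 - 3*x^2 + 2*y^2

1. The degree is 3 — a generic line meets the curve in up to 3 points.
2. Symmetries: the y ↦ −y reflection is a symmetry, so y appears only in even powers.
3. Checking where it meets the axes: it crosses the x-axis at the gridline x = 0; it crosses the y-axis at the gridline y = 0.
4. These observations pin down the coefficients.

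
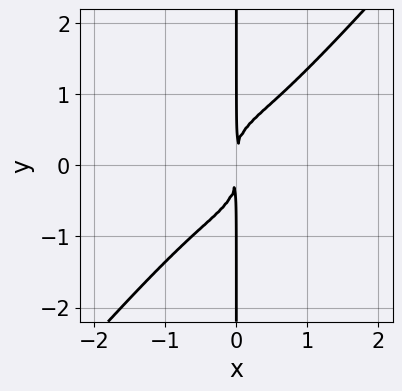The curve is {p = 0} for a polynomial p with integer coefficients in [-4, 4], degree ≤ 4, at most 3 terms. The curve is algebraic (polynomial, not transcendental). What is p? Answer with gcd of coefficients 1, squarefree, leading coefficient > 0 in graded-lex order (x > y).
3*x^4 - 2*x*y^3 + 2*x^2

First, degree: no degree-3 curve has this shape, so deg p = 4.
Next, from the axis intercepts and sections: the visible y-axis segment lies entirely on the curve.
Finally, assembling these constraints gives the stated polynomial.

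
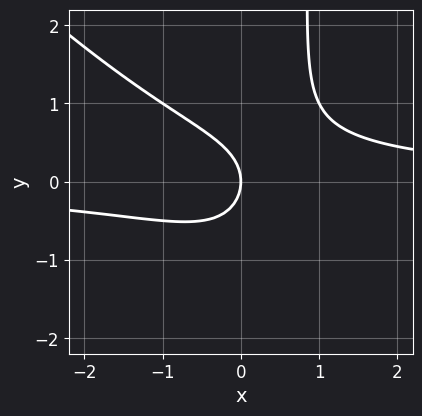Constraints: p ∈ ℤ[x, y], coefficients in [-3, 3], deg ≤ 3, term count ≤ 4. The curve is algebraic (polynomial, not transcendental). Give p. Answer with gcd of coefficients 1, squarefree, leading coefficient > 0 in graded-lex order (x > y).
1. Degree: no degree-2 curve has this shape, so deg p = 3.
2. Reading off the gridlines: one x-axis crossing is at x = 0; it crosses the y-axis at the gridline y = 0.
3. Solving for integer coefficients yields p as stated.

x^2*y + x*y^2 - y^2 - x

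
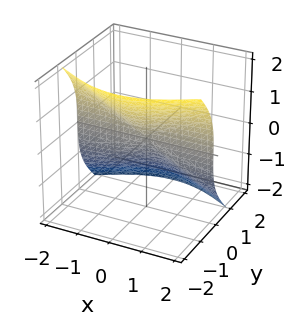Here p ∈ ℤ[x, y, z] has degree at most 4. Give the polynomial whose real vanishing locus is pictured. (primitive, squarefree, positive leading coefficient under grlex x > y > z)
2*x^2*y + 2*y^3 + z^3

The degree is 3 — the shape is more complex than any degree-2 surface.
Reading off the gridlines: it crosses the z-axis at the gridline z = 0; one y-axis crossing is at y = 0; every point of the x-axis in the box is on the surface.
The integer polynomial consistent with all of this is the stated p.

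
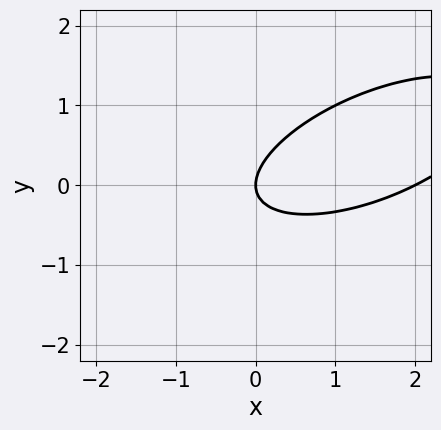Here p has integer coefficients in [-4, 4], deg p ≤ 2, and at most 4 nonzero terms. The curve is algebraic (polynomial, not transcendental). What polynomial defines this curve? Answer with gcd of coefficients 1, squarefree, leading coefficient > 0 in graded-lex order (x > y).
x^2 - 2*x*y + 3*y^2 - 2*x

1. Degree: the shape is more complex than any degree-1 curve, so deg p = 2.
2. Against the integer gridlines: it crosses the y-axis at the gridline y = 0; the x-axis gridline crossings are at x ∈ {0, 2}.
3. Putting this together gives p.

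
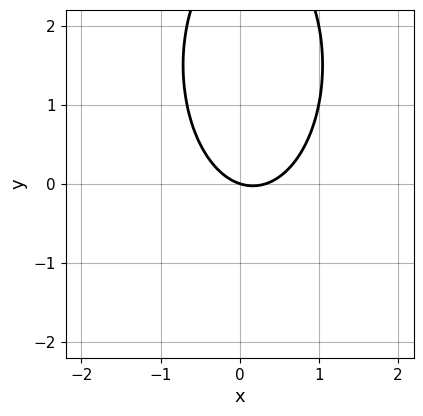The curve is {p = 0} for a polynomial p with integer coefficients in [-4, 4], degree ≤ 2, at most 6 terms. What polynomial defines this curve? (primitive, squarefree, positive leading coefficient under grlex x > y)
(a) The degree is 2 — no degree-1 curve has this shape.
(b) From the axis intercepts and sections: one y-axis crossing is at y = 0; it meets the x-axis at x = 0 (among the integer gridlines).
(c) These observations pin down the coefficients.

3*x^2 + y^2 - x - 3*y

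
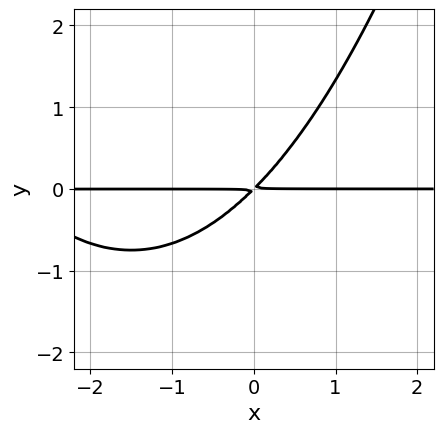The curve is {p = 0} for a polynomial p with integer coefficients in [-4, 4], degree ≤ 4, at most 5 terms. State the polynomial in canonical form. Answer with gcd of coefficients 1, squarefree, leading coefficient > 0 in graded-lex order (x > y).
x^2*y + 3*x*y - 3*y^2

(a) The degree is 3 — the shape is more complex than any degree-2 curve.
(b) Against the integer gridlines: every point of the x-axis in the box is on the curve.
(c) Together with the visible shape, these determine p as stated.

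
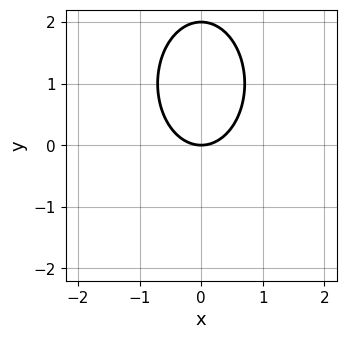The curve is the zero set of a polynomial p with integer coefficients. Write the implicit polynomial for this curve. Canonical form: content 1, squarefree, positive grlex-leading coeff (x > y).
2*x^2 + y^2 - 2*y

1. deg p = 2.
2. Symmetries: the x ↦ −x reflection is a symmetry, so x appears only in even powers.
3. From the axis intercepts and sections: one x-axis crossing is at x = 0; the y-axis gridline crossings are at y ∈ {0, 2}.
4. These observations pin down the coefficients.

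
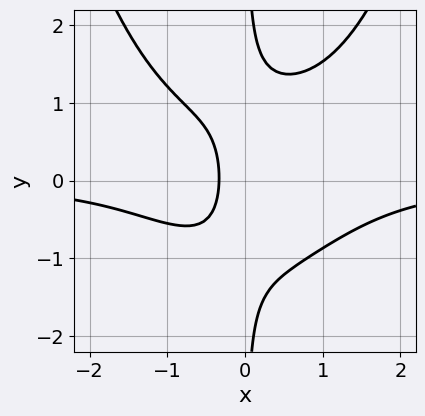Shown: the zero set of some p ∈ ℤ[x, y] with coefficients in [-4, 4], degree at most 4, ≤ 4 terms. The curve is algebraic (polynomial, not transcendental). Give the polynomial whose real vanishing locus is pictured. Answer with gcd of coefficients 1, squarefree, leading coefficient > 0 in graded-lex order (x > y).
2*x^3*y - 3*x*y^2 + 3*x + 1

(a) Degree: the shape is more complex than any degree-3 curve, so deg p = 4.
(b) From the visible intercepts: it misses every integer gridline on the y-axis.
(c) Matching integer coefficients to the picture gives p.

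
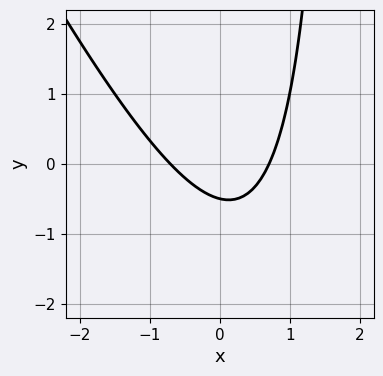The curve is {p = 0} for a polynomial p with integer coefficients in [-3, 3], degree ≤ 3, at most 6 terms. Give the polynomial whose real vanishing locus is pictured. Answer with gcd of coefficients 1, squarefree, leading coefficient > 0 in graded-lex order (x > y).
2*x^2 + x*y - 2*y - 1

1. deg p = 2. No degree-1 curve has this shape.
2. Putting this together gives p.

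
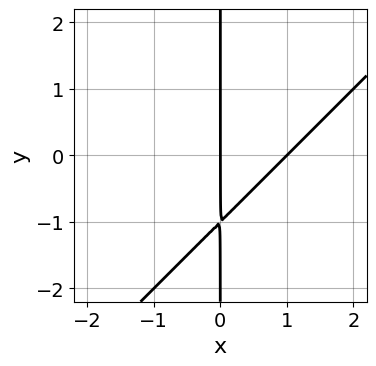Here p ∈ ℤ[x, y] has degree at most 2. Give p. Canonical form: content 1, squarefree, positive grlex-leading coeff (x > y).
x^2 - x*y - x

The degree is 2 — no degree-1 curve has this shape.
Against the integer gridlines: every point of the y-axis in the box is on the curve; the x-axis gridline crossings are at x ∈ {0, 1}.
Assembling these constraints gives the stated polynomial.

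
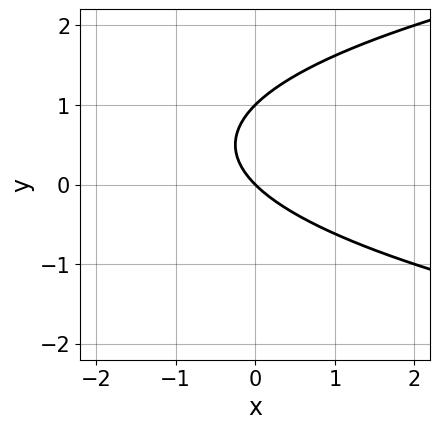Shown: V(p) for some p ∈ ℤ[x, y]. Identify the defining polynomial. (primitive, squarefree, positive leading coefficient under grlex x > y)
y^2 - x - y

1. The degree is 2 — no degree-1 curve has this shape.
2. From the axis intercepts and sections: it crosses the x-axis at the gridline x = 0; among the integer gridlines, it crosses the y-axis at y ∈ {0, 1}.
3. The integer polynomial consistent with all of this is the stated p.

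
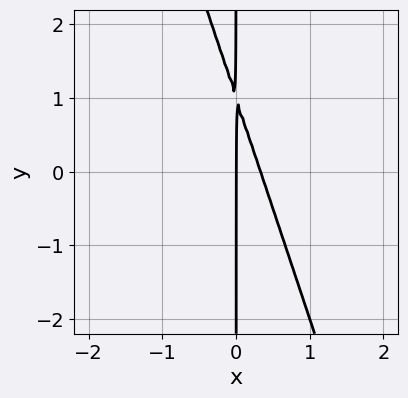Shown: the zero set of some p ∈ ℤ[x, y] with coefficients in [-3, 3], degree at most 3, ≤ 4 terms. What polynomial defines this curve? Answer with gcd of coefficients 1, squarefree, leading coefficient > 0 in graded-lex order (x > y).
(a) deg p = 2. A generic line meets the curve in up to 2 points.
(b) Against the integer gridlines: every point of the y-axis in the box is on the curve; one x-axis crossing is at x = 0.
(c) Together with the visible shape, these determine p as stated.

3*x^2 + x*y - x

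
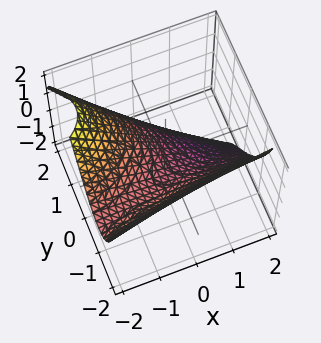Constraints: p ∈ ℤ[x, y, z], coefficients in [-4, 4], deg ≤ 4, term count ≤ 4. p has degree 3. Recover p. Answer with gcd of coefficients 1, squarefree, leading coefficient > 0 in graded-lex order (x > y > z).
y^3 + 2*x*y + 2*x + 3*z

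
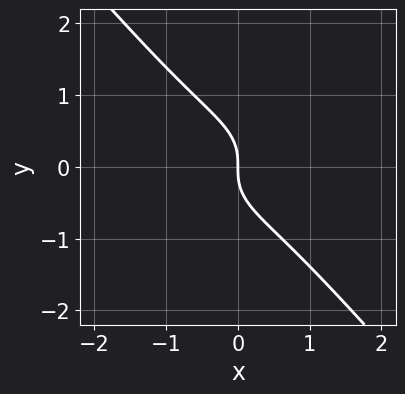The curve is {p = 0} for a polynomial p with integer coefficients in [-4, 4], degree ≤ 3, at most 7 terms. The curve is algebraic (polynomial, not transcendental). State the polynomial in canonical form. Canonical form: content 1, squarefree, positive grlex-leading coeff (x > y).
3*x^3 + 2*x^2*y + 3*x*y^2 + 3*y^3 + 2*x

(a) deg p = 3. No degree-2 curve has this shape.
(b) Checking where it meets the axes: it meets the x-axis at x = 0 (among the integer gridlines); it crosses the y-axis at the gridline y = 0.
(c) Putting this together gives p.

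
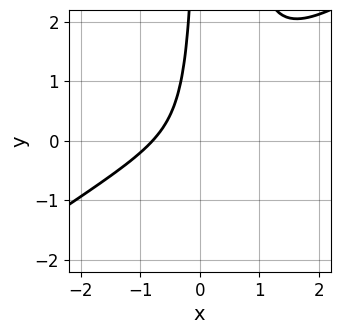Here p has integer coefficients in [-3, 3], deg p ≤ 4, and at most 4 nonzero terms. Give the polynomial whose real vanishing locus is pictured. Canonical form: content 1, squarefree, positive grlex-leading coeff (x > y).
2*x^3 - 3*x^2*y + 2*x*y + 1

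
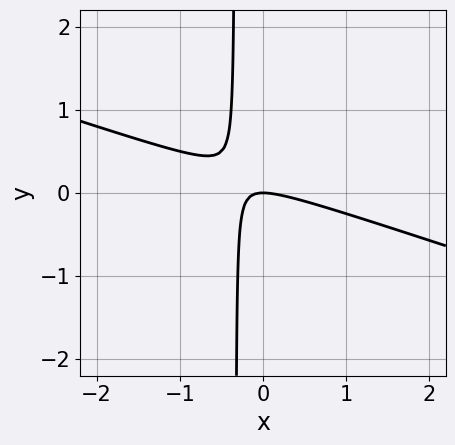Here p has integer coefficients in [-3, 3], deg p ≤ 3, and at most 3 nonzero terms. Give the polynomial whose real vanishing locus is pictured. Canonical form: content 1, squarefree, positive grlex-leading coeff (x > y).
deg p = 2.
From the axis intercepts and sections: one y-axis crossing is at y = 0; one x-axis crossing is at x = 0.
Solving for integer coefficients yields p as stated.

x^2 + 3*x*y + y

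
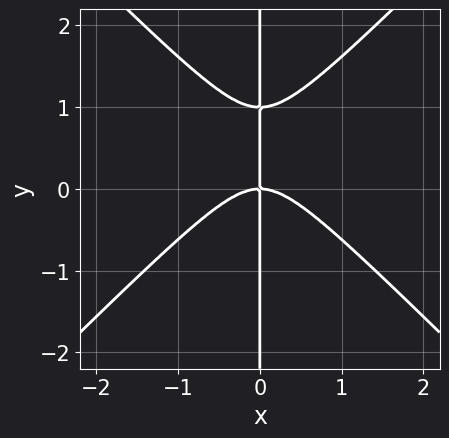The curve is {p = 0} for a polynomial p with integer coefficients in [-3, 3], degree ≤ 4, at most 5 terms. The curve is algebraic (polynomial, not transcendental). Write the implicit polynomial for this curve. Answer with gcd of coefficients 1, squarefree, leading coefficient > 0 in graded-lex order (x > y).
1. Degree: the shape is more complex than any degree-2 curve, so deg p = 3.
2. Against the integer gridlines: the visible y-axis segment lies entirely on the curve; it meets the x-axis at x = 0 (among the integer gridlines).
3. The integer polynomial consistent with all of this is the stated p.

x^3 - x*y^2 + x*y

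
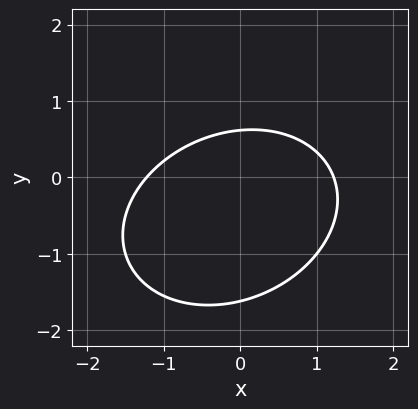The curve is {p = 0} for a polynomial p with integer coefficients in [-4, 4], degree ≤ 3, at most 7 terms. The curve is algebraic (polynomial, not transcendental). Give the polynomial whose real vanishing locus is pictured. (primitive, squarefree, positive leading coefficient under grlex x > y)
1. deg p = 2. The shape is more complex than any degree-1 curve.
2. Putting this together gives p.

2*x^2 - x*y + 3*y^2 + 3*y - 3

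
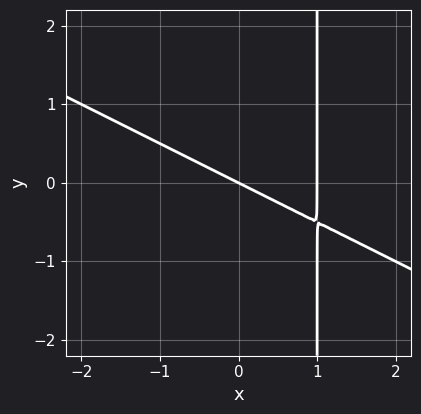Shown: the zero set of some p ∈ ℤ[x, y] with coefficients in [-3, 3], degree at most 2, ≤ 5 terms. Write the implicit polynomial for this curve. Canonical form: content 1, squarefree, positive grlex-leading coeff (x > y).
1. The degree is 2 — no degree-1 curve has this shape.
2. Reading off the gridlines: among the integer gridlines, it crosses the x-axis at x ∈ {0, 1}; one y-axis crossing is at y = 0.
3. Fitting integer coefficients to these (and the overall shape) gives p.

x^2 + 2*x*y - x - 2*y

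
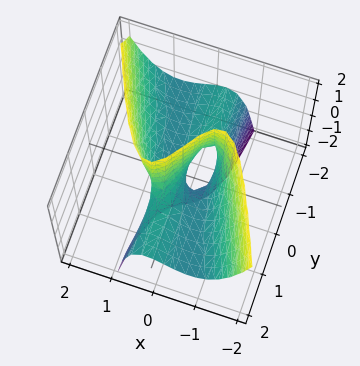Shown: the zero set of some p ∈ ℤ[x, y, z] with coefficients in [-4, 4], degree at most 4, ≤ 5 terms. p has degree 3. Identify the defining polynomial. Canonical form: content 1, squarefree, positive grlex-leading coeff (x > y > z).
First, the degree is 3 — no degree-2 surface has this shape.
Then, from the visible intercepts: every point of the z-axis in the box is on the surface; the visible y-axis segment lies entirely on the surface; it meets the x-axis at x = 0 (among the integer gridlines).
Finally, matching integer coefficients to the picture gives p.

2*x^3 + x^2*y - x*z + y*z - x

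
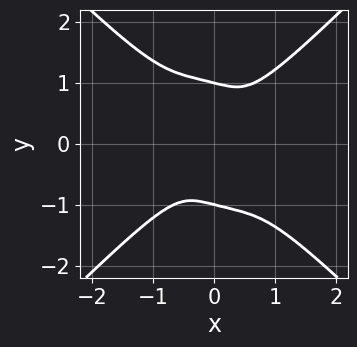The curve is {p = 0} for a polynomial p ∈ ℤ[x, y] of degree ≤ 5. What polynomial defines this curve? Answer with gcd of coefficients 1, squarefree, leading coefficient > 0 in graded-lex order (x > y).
2*x^4 + x^3*y - x*y^3 - 2*y^4 + 2*y^2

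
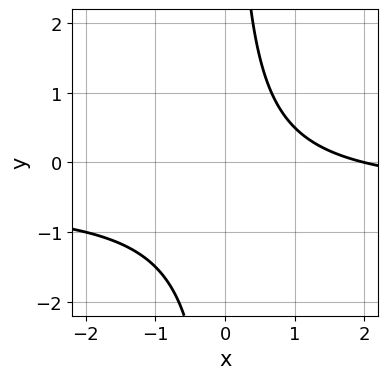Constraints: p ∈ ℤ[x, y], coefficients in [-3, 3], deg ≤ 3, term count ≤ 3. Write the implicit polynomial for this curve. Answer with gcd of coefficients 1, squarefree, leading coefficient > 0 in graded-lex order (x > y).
Degree: a generic line meets the curve in up to 2 points, so deg p = 2.
From the visible intercepts: one x-axis crossing is at x = 2; it misses every integer gridline on the y-axis.
Assembling these constraints gives the stated polynomial.

2*x*y + x - 2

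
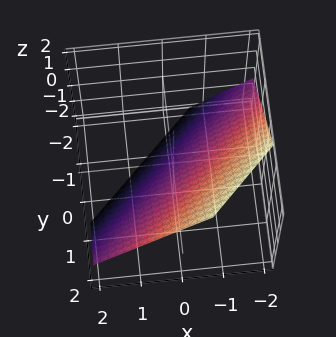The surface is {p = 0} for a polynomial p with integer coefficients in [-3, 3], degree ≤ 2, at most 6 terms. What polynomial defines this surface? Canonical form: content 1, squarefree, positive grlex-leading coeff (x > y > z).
3*x - 3*y + 3*z + 2

First, the degree is 1 — every cross-section is a straight line — this is a plane.
Finally, matching integer coefficients to the picture gives p.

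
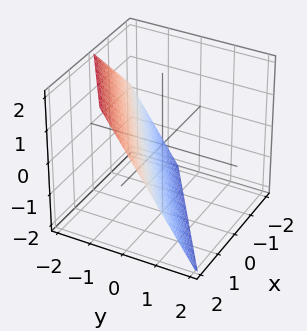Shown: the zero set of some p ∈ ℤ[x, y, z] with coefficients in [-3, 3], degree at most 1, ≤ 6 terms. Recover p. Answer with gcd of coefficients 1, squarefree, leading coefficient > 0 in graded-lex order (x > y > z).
2*x - 3*y - 2*z - 2

First, degree: the surface is flat (a plane), so deg p = 1.
Next, checking where it meets the axes: it crosses the x-axis at the gridline x = 1; it meets the z-axis at z = -1 (among the integer gridlines).
Finally, these observations pin down the coefficients.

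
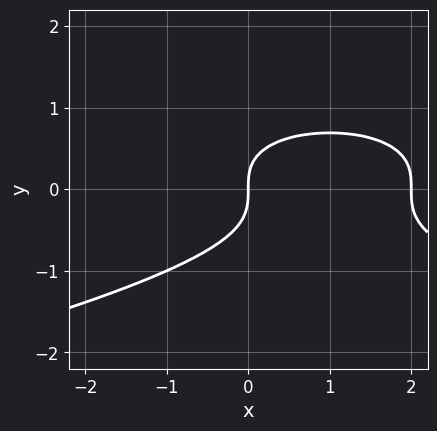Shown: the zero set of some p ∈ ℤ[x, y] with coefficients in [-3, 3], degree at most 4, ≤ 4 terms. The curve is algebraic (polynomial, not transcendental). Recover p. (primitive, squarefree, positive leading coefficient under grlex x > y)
First, deg p = 3. The shape is more complex than any degree-2 curve.
Next, observable constraints: it meets the y-axis at y = 0 (among the integer gridlines); among the integer gridlines, it crosses the x-axis at x ∈ {0, 2}.
Finally, together with the visible shape, these determine p as stated.

3*y^3 + x^2 - 2*x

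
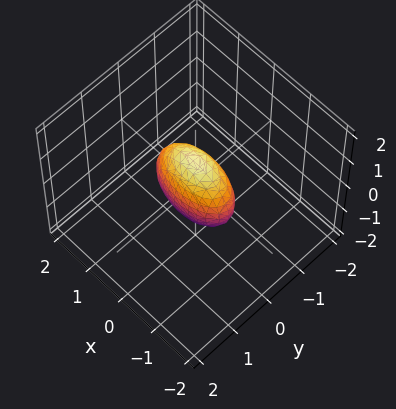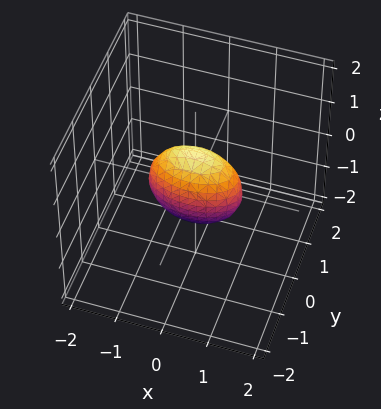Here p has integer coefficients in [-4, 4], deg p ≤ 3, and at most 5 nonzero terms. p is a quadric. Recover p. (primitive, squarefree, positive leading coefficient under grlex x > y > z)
x^2 + 3*y^2 + z^2 - 1

First, deg p = 2. Bounded and convex; a quadric.
Next, symmetries: it's symmetric under y → −y, forcing even powers of y; it's symmetric under x → −x, forcing even powers of x; it's symmetric under z → −z, forcing even powers of z.
Next, checking where it meets the axes: the x-axis gridline crossings are at x ∈ {-1, 1}; the z-axis gridline crossings are at z ∈ {-1, 1}.
Finally, together with the visible shape, these determine p as stated.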